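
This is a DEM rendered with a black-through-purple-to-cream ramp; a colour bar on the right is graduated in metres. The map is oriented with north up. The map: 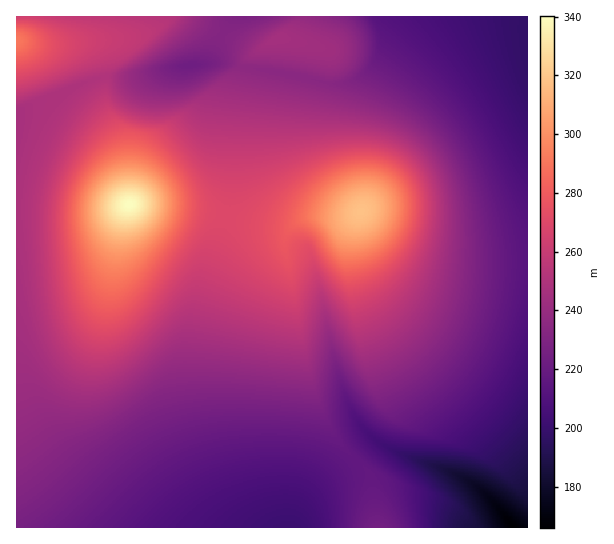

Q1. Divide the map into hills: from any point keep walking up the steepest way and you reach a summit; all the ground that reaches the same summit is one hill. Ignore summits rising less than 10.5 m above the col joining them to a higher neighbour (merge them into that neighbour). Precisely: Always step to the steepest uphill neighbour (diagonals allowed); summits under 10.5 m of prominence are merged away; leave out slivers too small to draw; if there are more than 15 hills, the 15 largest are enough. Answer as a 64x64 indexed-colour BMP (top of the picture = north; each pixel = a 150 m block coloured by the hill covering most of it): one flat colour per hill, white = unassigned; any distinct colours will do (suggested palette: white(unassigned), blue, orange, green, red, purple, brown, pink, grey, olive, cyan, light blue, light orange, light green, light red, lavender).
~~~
<image width="64" height="64" href="data:image/bmp;base64,Qk12CAAAAAAAAHYAAAAoAAAAQAAAAEAAAAABAAQAAAAAAAAIAAATCwAAEwsAABAAAAAAAAAA////ALR3HwAOf/8ALKAsACgn1gC9Z5QAS1aMAMJ34wB/f38AIr28AM++FwDox64AeLv/AIrfmACWmP8A1bDFACIiIiIiIiIiIiIiIiIiEREREiIiIiIiIiIiIiIiIiIRIiIiIiIiIiIiIiIiIiERERESIiIiIiIiIiIiIiIiIREiIiIiIiIiIiIiIiIiIREREREiIiIiIiIiIiIiIiIRESIiIiIiIiIiIiIiIiIRERERESIiIiIiIiIiIiIiIRERIiIiIiIiIiIiIiIiIREREREREiIiIiIiIiIiIiIREREiIiIiIiIiIiIiIiIhERERERERIiIiIiIiIiIiIRERESIiIiIiIiIiIiIiIiERERERERERIiIiIiIiIiERERERIiIiIiIiIiIiIiIiERERERERERESIiIiIiIhEREREREiIiIiIiIiIiIiIiIREREREREREREiIiIiERERERERESIiIiIiIiIiIiIiIRERERERERERERIiIhERERERERERIiIiIiIiIiIiIiIhERERERERERERESIREREREREREREiIiIiIiIiIiIiIiERERERERERERERERERERERERERESIiIiIiIiIiIiIiIRERERERERERERERERERERERERERIiIiIiIiIiIiIiIREREREREREREREREREREREREREREiIiIiIiIiIiIiIhERERERERERERERERERERERERERESIiIiIiIiIiIiIiERERERERERERERERERERERERERERIiIiIiIiIiIiIiIREREREREREREREREREREREREREREiIiIiIiIiIiIiIhERERERERERERERERERERERERERESIiIiIiIiIiIiIiERERERERERERERERERERERERERERIiIiIiIiIiIiIiIREREREREREREREREREREREREREREiIiIiIiIiIiIiIhERERERERERERERERERERERERERESIiIiIiIiIiIiIiERERERERERERERERERERERERERERIiIiIiIiIiIiIiIREREREREREREREREREREREREREREiIiIiIiIiIiIiIhERERERERERERERERERERERERERESIiIiIiIiIiIiIiERERERERERERERERERERERERERERIiIiIiIiIiIiIiIREREREREREREREREREREREREREREiIiIiIiIiIiIiIhERERERERERERERERERERERERERESIiIiIiIiIiIiIiERERERERERERERERERERERERERERIiIiIiIiIiIiIiIhEREREREREREREREREREREREREREiIiIiIiIiIiIiIiERERERERERERERERERERERERERESIiIiIiIiIiIiIiIRERERERERERERERERERERERERERIiIiIiIiIiIiIiIiEREREREREREREREREREREREREREiIiIiIiIiIiIiIiIRERERERERERERERERERERERERESIiIiIiIiIiIiIiIhERERERERERERERERERERERERERIiIiIiIiIiIiIiIiIREREREREREREREREREREREREREiIiIiIiIiIiIiIiIhERERERERERERERERERERERERESIiIiIiIiIiIiIiIiIRERERERERERERERERERERERERIiIiIiIiIiIiIiIiIhEREREREREREREREREREREREREiIiIiIiIiIiIiIiIiERERERERERERERERERERERERESIiIiIiIiIiIiIiIiIRERERERERERERERERERERERERIiIiIiIiIiIiIiIiIiEREREREREREREREREREREREREiIiIiIiIiIiIiIiIiIRERERERERERERERERERERERESIiIiIiIiIiIiIiIiIhERERERERERERERERERERERERIiIiIiIiIiIiIiIiIiEREREREREREREREREREREREREiIiIiIiIiIiIiIiIiIRERERERERERERERERERERERESIiIiIiIiIiIiIiIiIhERERERERERERERERERERERERIiIiIiIiIiIiIiIiIiEREREREREREREREREREREREREiIiIiIiIiIiIiIiIiIRERERERERERERERERERERERESIiIiIiIiIiIiIiIiIhERERERERERERERERERERERERIiIiIiIiIiIiIiIiIiEREREREREREREREREREREREREiIiIiIiIiIiIiIiIiIRERERERERERERERERERERERESIiIiIiIiIiIiIiIiIhERERERERERERERERERERERERMiIiIiIiIiIiIiIiIiEREREREREREREREREREREREREzMyIiIiIiIiIiIiIiIhERERERERERERERERERERERETMzMyIiIiIiIiIiIiIiERERERERERERERERERERERERMzMzMyIiIiIiIiIiIiIREREREREREREREREREREREREzMzMzMzMzMiIiIiIiIhERERIiIiIhERERERERERERETMzMzMzMzMzMzIiIiIiIiIiIiIiIiIRERERERERERERMzMzMzMzMzMzMzMzIiIiIiIiIiIiIiEREREREREREREzMzMzMzMzMzMzMzMyIiIiIiIiIiIiIhERERERERERETMzMzMzMzMzMzMzMzIiIiIiIiIiIiIiIRERERERERERMzMzMzMzMzMzMzMzMyIiIiIiIiIiIiIhEREREREREREzMzMzMzMzMzMzMzMzIiIiIiIiIiIiIiIRERERERERETMzMzMzMzMzMzMzMzMyIiIiIiIiIiIiIiERERERERER"/>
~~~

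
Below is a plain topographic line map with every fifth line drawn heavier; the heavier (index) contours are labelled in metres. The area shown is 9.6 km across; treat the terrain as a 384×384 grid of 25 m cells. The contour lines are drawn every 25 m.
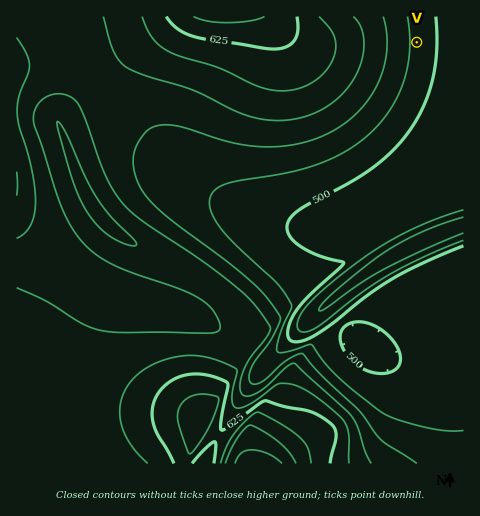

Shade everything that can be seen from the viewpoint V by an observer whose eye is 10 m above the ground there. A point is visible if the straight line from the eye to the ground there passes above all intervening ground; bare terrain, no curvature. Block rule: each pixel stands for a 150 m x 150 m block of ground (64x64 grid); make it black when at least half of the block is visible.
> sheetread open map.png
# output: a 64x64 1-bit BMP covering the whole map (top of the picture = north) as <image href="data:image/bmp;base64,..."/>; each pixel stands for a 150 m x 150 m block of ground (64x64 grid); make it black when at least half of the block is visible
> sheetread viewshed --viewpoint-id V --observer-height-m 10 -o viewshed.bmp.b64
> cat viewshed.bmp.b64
<image width="64" height="64" href="data:image/bmp;base64,Qk0+AgAAAAAAAD4AAAAoAAAAQAAAAEAAAAABAAEAAAAAAAACAAATCwAAEwsAAAIAAAAAAAAA////AAAAAAAAAAAA/8H//wAAAAD/4f//AAAAAf/h//8AAAAD/+P//wAAAAf/////AAAAD/////8AAAAf/////wAAAD//////AAAAf/////8AAAD//////wAAA/5/////AAAB/j///4MAAAD/D//4AAAAAH8P/+AAAAAAHwf/gAAAAAAAA/8AAAAAAAAA/gAAAAAAAAA+AAAAAAAAEBwAAAAAAAA4BAABAAAAAHwCAAcAAAAAcAEADwAAAAAAAIB/AAAAAAAAY/8AAAAAAAA//wAAAAAAAB//AAAAAAAAB/8AAAAAAAAD/wAAAAAAAAD/AAAAAAAAAD8AAAAAAAAABwAAAAAAAAABAAAAAAAACAAAAAAAAAAGAAAAAAAAAAeAAAAAAAAAA/AAAAAAAAAB/AAAAAAAAAH/AAAAAAAAAP8AAAAAAAAA/wAAAAAAAAD/AAAAAAAAAH8AAAAAAAAAfwAAAAAAAAB/AAAAAAAAAH8AAAAAAAAAfwAAAAAAAAB/AAAAAAAAAH8AAAAAAAAAfwAAAAAAAAB/AAAAAAAAAH8AAAAAAAAAfwAAAAAAAAD/AAAAAAAAAf8AAAAAAAAH/wAAAAAAAB//AAAAAAAAP/8AAAAAAAB//wAAAAAAAP//AAAAAAAA//8AAAAAAAD//wAAAAAAAH//AAAAAAAAP/8AAAAAAAAf/w=="/>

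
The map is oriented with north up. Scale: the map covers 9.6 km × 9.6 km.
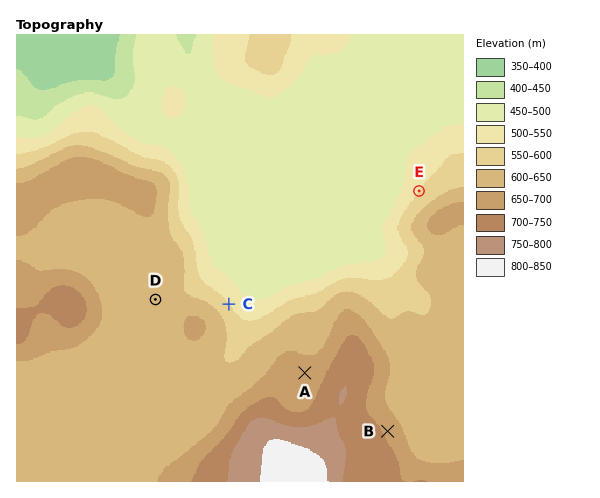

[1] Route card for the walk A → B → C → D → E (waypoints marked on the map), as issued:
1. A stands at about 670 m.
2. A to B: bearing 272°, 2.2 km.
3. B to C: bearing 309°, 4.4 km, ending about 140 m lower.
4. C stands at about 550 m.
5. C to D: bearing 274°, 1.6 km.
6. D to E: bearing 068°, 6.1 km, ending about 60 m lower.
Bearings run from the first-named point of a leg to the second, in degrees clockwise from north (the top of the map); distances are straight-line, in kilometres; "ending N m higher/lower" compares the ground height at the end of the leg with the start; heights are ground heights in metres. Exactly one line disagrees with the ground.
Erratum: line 2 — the bearing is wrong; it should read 125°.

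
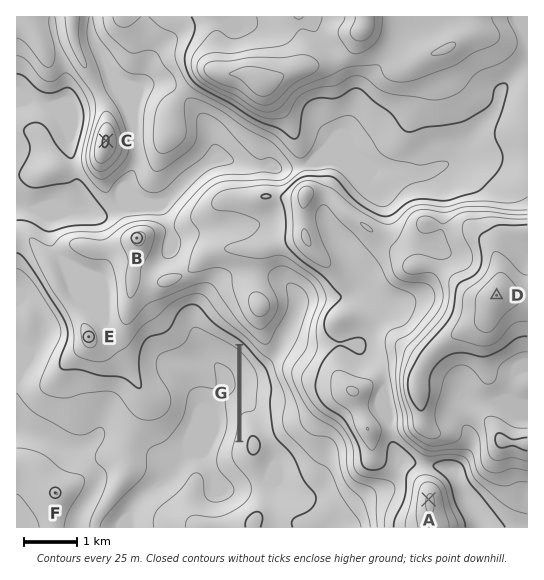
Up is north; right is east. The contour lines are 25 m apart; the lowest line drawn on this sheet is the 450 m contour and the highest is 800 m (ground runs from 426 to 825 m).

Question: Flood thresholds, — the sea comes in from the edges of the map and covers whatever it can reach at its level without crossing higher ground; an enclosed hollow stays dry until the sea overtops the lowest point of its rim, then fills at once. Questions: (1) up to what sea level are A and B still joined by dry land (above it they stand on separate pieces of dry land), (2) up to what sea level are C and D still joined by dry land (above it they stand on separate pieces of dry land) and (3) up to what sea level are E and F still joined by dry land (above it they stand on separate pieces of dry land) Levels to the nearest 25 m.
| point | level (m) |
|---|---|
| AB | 575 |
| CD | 550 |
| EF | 450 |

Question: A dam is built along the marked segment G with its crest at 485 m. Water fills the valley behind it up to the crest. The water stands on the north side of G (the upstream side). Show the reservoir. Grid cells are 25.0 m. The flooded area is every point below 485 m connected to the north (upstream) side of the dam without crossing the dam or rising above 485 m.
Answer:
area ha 46.8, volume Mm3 6.01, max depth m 30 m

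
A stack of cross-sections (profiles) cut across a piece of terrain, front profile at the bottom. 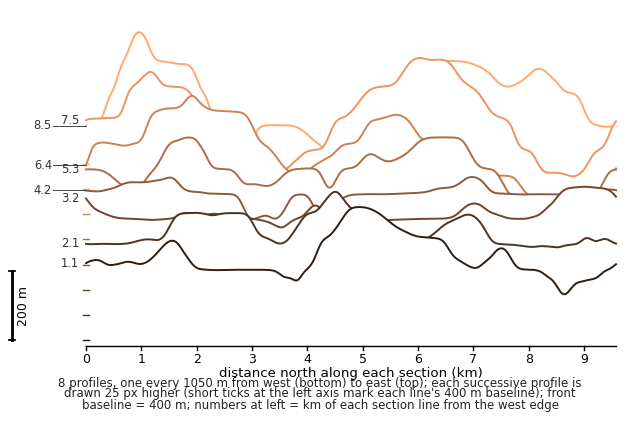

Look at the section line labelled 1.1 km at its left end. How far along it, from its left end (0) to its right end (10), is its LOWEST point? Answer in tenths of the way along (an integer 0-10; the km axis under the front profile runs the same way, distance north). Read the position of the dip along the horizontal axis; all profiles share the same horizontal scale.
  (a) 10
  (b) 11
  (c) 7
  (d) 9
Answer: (d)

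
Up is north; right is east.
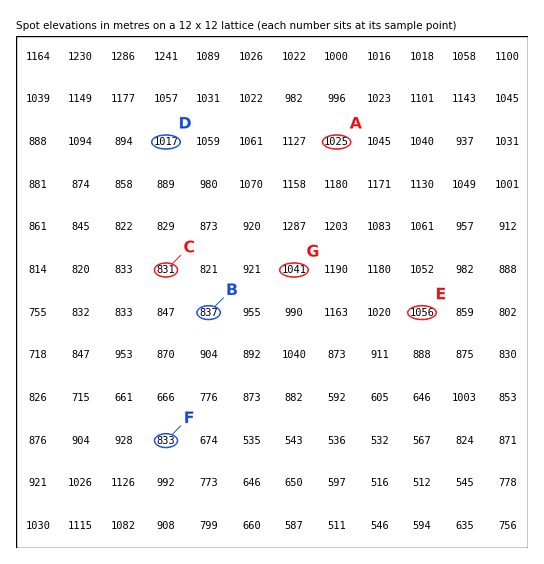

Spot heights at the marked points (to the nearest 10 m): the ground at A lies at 1020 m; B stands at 840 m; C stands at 830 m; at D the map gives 1020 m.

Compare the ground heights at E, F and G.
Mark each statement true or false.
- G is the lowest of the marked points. false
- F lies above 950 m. false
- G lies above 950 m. true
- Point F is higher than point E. false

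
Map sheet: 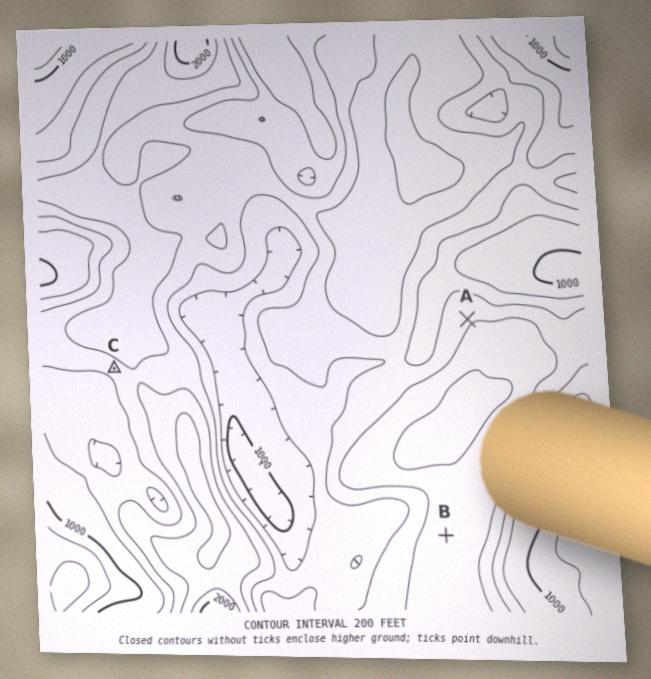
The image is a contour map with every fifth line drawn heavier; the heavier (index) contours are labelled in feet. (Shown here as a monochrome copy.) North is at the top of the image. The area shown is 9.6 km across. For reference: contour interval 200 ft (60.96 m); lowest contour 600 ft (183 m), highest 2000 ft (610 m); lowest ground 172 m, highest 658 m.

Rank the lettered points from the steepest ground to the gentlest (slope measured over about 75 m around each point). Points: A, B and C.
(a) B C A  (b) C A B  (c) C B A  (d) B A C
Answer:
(b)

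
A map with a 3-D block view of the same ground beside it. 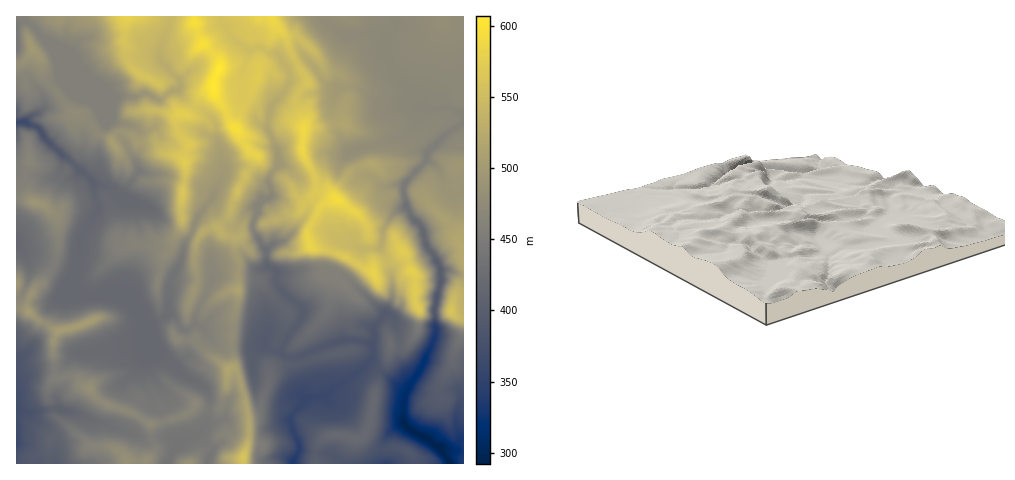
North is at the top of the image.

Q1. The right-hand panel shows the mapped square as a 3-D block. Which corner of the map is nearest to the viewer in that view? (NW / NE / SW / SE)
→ NW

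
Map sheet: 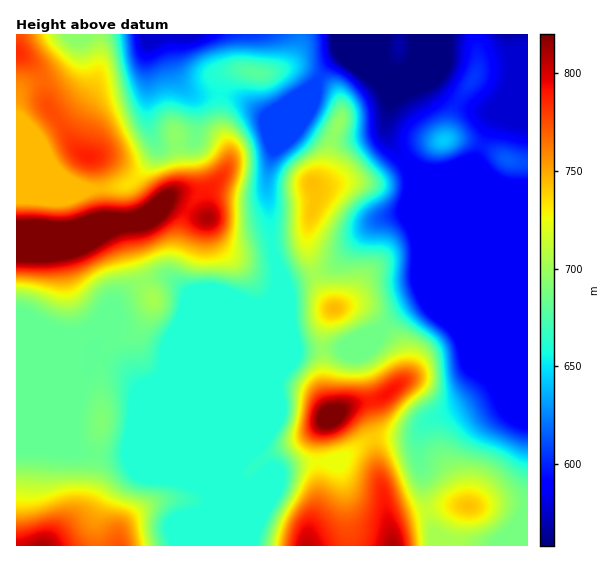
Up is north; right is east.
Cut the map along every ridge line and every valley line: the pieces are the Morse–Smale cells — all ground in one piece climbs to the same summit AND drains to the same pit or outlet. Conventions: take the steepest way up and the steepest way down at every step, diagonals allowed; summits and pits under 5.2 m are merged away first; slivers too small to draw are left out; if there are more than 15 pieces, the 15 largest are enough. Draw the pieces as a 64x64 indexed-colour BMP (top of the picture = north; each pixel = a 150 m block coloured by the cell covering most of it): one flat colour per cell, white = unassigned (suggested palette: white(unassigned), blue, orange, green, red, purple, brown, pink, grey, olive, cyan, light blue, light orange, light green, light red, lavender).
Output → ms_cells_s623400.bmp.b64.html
<image width="64" height="64" href="data:image/bmp;base64,Qk12CAAAAAAAAHYAAAAoAAAAQAAAAEAAAAABAAQAAAAAAAAIAAATCwAAEwsAABAAAAAAAAAA////ALR3HwAOf/8ALKAsACgn1gC9Z5QAS1aMAMJ34wB/f38AIr28AM++FwDox64AeLv/AIrfmACWmP8A1bDFAFVVVVVVMzMzMzMzMzMz3d3d3d3d3bu7u7u7uwABEQAAVVVVVVUzMzMzMzMzMzPd3d3d3d3du7u7u7uxEREREQBVVVVVVTMzMzMzMzMzM93d3d3d3du7u7u7uxEREREREFVVVVVVMzMzMzMzMzMz3d3d3d3d27u7u7u7EREREREQVVVVVVUzMzMzMzMzMzPd3d3d3d3bu7u7u7ERERERERFVVVVVVVMzMzMzMzMzM93d3d3d3du7u7u7sREREREREVVVVVVVUzMzMzMzMzMz3d3d3d3d27u7u7uxERERERERVVVVVVVVMzMzMzMzMzPd3d3d3d3bu7u7u7ERERERERFVVVVVVVVTMzMzMzMzMyIt3d3d3du7u7u7sREREREREVVVVVVVVVUzMzMzMzMzIiIt3d3d27u7u7uxERERERERVVVVVVVVVVMzMzMzMzMiIiIiIiK7u7u7uxERERERERFVVVVVVe7uUzMzMzMzMyIiIiIiIiK7u7u7EREREREREVVVVV7u7u5VMzMzMzMzMiIiIiIiIiu7u7sRERERERERVVVVXu7u7uUzMzMzMzMyIiIiIiIiIiu7uxERERERERFVVVVe7u7u5VMzMzMzMzMiIiIiIiIiIiIiIREREREREVVVVV7u7u7uUzMzMzMzMyIiIiIiIiIiIiIhERERERERVVVVXu7u7u7jMzMzMzMzIiIiIiIiIiIiIiIhERERERFVVVVe7u7u7u4zMzMzMzMyIiIiIiIiIiIiIiIiEREREVVVVVXu7u7u7uMzMzMzMzIiIiIiIiIiIiIiIiIhERERVVVVVe7u7u7u7jMzMzMzMyIiIiIiIiIiIiIiIiIhERFVVVVV7u7u6Znu4zMzMzMzIiIiIiIiIiIiIiIiIiIREVVVVVVe7u6ZmZnuMzMzMzMiIiIiIiIiIiIiIiIiIRERVVVVVV7u6ZmZmZmTMzMzMyIiIiIiIiIiIiIiIiIhERFERERERJmZmZmZmZkzMzMzIiIiIiIiIiIiIiIiIiEREUREREREmZmZmZmZmZMzMzMiIiIiIiIiIiIiIiIiERERRERERESZmZmZmZmZmTMzMyIoiIiIgiIiIiIiIiIRERFEREREREmZmZmZmZmZkzMzIoiIiIiIgiIiIiIiIREREURERERESZmZmZmZmZmZMzMiiIiIiIiIIiIiIiIhERERRERERERJmZmZmZmZmZmTMyiIiIiIiIiCIiIiIiERERFERERERESZmZmZmZmZmZkzKIiIiIiIiIiCIiIiEREREURERERERJmZmZmZmZmZZmOIiIiIiIiIiIgiIiIRERERRERERERESZmZmZlmZmZmZoiIiIiIiIiIiIIiIRERERFERERERERESZmZlmZmZmZmaIiIiIiIiIiIgiIhEREREURERERERERACZBmZmZmZmZnd4iIiIiIiIgiIhERERERREREREREREAAAGZmZmZmZmd3d3iIiIiIiCIiERERERFEREREREREQAAAZmZmZmZmd3d3d4iIiIiIIiIREREREURERERERERAAABmZmZmZmZ3d3d3eIiIiIgiIRERERERRERERERERAAAAGZmZmZmZnd3d3d3iIiIiCIhERERERFEREREREREAAAAZmZmZmZmd3d3d3d4iIiIIhEREREREUREREREREQAAAAGZmZmZmZ3d3d3d3eIiIgiERERERERRERERERAAAAAAAZmZmZmZnd3d3d3d3iIiCIRERERERFEREREREAAAAAABgBmZmZmd3d3d3d3d3eCIREREREREUREREREQAAAAAAAAGZmZmZ3d3d3d3d3d3IhERERERERRERERERAAAAAAAAAZmZmZnd3d3d3d3d3chERERERERFERERERAAAAAAAAABmZmZnd3d3d3d3d3dyEREREREREczMzMzMqqoAAAAAAAZmZmd3d3AAAAB3d3cREREREAAAzMzMzMyqqqAAAAAAAGZmZnd3dwAAAAB3cRERERAAAADMzMzMzKqqqgAAAAAAZmZmd3d3cAAAAAdwAAAAAAAAAMzMzMzKqqqqoAAAAAAGZmZ3d3dwAAAAAAAAAAAAAAAAzMzMzKqqqqqgAAAAAAZmZnd3d3AAAAAAAAAAAAAAAADMzMzKqqqqqqAAAAAAZmZmZ3d3cAAAAAAAAAAAAAAAAMzMzKqqqqqqoAAAAABmZmZnd3dwAAAAAAAAAAAAAAAAzMzMqqqqqqqgAAAAAGZmZmd3cAAAAAAAAAAAAAAAAADMzMyqqqqqqgAAAAAAZmZmZncAAAAAAAAAAAAAAAAAAMzMzMqqqqqqAAAAAABmZgAGdwAAAAAAAAAAAAAAAAAAzMzMzKqqqqoAAAAAAGZgAAAHcAAAAAAAAAAAAAAAAADMzMzMyqqqqgAAAA8AAAAAAABwAAAAAAAAAAAAAAAAAAzMzMzMqqqqAAAP//8AAAAAAAAAAAAAAAAAAAAAAAAAAADMzMyqqqoAAP///wAAAAAAAAAAAAAAAAAAAAAAAAAAAADMzKqqqgAA////////8AAAAAAAAAAAAAAAAAAAAAAAAAzMqqqqAAD/////////AAAAAAAAAAAAAAAAAAAAAAAADMyqqqoAD//////////wAAAAAAAAAAAAAAAAAAAAAAAAzKqqqgAP//////////AAAAAAAAAAAAAAAAAAAAAAAADMqqqqAA//////////8AAAAAAAAAAAAAAAAAAA"/>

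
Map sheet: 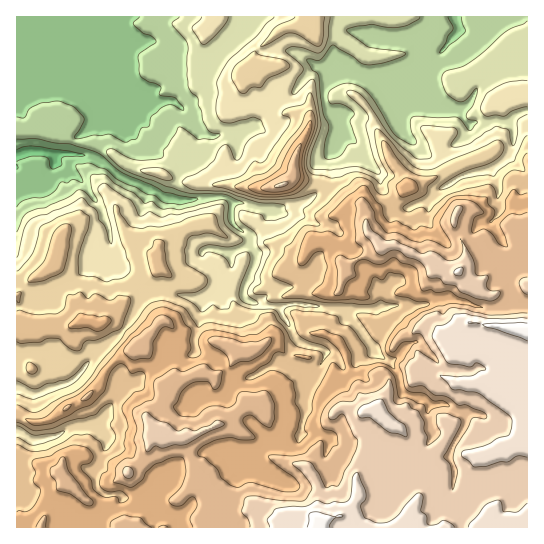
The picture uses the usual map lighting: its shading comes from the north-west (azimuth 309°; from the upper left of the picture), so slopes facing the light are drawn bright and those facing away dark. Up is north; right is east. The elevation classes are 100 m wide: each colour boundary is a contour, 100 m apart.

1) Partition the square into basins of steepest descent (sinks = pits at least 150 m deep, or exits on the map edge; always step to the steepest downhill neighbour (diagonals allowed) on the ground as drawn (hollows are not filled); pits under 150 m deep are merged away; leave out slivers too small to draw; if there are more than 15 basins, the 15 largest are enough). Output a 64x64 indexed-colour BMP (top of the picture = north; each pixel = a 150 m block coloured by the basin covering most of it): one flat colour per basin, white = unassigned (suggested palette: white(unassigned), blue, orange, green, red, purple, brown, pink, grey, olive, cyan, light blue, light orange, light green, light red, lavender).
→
<image width="64" height="64" href="data:image/bmp;base64,Qk12CAAAAAAAAHYAAAAoAAAAQAAAAEAAAAABAAQAAAAAAAAIAAATCwAAEwsAABAAAAAAAAAA////ALR3HwAOf/8ALKAsACgn1gC9Z5QAS1aMAMJ34wB/f38AIr28AM++FwDox64AeLv/AIrfmACWmP8A1bDFADMxERERERERERERERERERERERERERERERERERERERERMzMREREREREREREREREREREREREREREREREREREREREzMxERERERERERERERERERERERERERERERERERERERETMzMRETMxERERERERERERERERERERERERERERERERERMzMxETMzEREREREREREREREREREREREREREREREREREzMzMzMzMRERERERERERERERERERERERERERERERERETMzMzMzMzERERERERERERERERERERERERERERERERERMzMzMzMzMzEREREREREREREREREREREREREREREREREzMzMzMzMzMxERERERERERERERERERERERERERERERETMzMzMzMzMzERERERERERERERERERERERERERERERERMzMzMzMzMzMxEREREREREREREREREREREREREREREREzMzMzMzMzMzERERERERERERERERERERERERERERERETMzMzMzMzMzMRERERERERERERERERERERERERERERERMREzMzMzMzMxEREREREREREREREREREREREREREREREREREzMzMzMzERERERERERERERERERERERERERERERERERERMzMzMzMxERERERERERERERERERERERERERERERERERERMzMzMzERERERERERERERERERERERERERERERERERERETMzMzMREREREREREREREREREREREREREREREREREREREzMzMxERERERERERERERERERERERERERERERERERERETMzMxEREREREREREREREREREREREREREREREREREREREzMzERERERERERERERERERERERERERERERERERERERERMzMREREREREREREREREREREREREREREREREREREREREREREREREREREREREREREREREREREREREREREREREREREREREREREREREREREREREREREREREREREREREREREREREREREREREREREREREREREREREREREREREREREREREREREREREREREREREREREREREREREREREREREREREREREREREREREREREREREREREREREREREREREREREREREREREREREREREREREREREREREREREREREREREREREREREREREREREREREREREREREREREREREREREREREREREREREREREREREREREREREREREREREREREREREREREREREREREREREREREREREREREREREREREREREREREREREREREREREREREREREREREREREREREREREREREREREREREREREREREREREREREREREREREREREREREREREREREREREREREREREREREREREREREREREREREREREREREREREREREREREREREREREREREREREREREREREREREREREREREREREREREREREREREREREREREREREREREREREREREREREREREREREREREREREREREREREREREREREREREREREREREREREREREREREREREREREREREREREREREREREREREREREREREREREREREREREREREREREREREREiIhERERERERERERERERERERERERERERERERERERERIiIiEREREREREREREREREREREREREREREiIRERERESIiIiIRERERERERERERERERERERERERERIiIiIRERERIiIiIhERERERERERERERERERERERERESIiIiIiEREREiIiIiERERERERERERERERERERERERIiIiIiIiIiIREiIiIiIRERERERERERERERERERERERIiIiIiIiIiIiISIiIiIhEREREREREREREREREREREREiIiIiIiIiIiIiIiIiIiERERERERERERERERERERERESIiIiIiIiIiIiIiIiIiIRERERERERERERERERERERERIiIiIiIiIiIiIiIiIiIhERERERERERERERERERERERESIiIiIiIiIiIiIiIiIiERERERERERERERERERERERERIiIiIiIiIiIiIiIiIiIRERERERERERERERERERERERESIiIiIiIiIiIiIiIiIhERERERERERERERERERERERESIiIiIiIiIiIiIiIiIiERERERERERERERERERERERIiIiIiIiIiIiIiIiIiIiIRERERERERERERERERERERIiIiIiIiIiIiIiIiIiIiIhERERERERERERERERERERIiIiIiIiIiIiIiIiIiIiIiERERERERERERERERERERIiIiIiIiIiIiIiIiIiIiIiIREREREREREREREREREREiIiIiIiIiIiIiIiIiIiIiIhERERERERERERERERERESIiIiIiIiIiIiIiIiIiIiIiERERERERERERERERERERIiIiIiIiIiIiIiIiIiIiIiIREREREREREREREREREREiIiIiIiIiIiIiIiIiIiIiIhERERERERERERERERERERIiIiIiIiIiIiIiIiIiIiIiERERERERERERERERERERESIiIiIiIiIiIiIiIiIiIiIREREREREREREREREREREREiIiIiIiIiIiIiIiIiIiIhERERERERERERERERERERERERIiIiIiIiIiIiIiIiIi"/>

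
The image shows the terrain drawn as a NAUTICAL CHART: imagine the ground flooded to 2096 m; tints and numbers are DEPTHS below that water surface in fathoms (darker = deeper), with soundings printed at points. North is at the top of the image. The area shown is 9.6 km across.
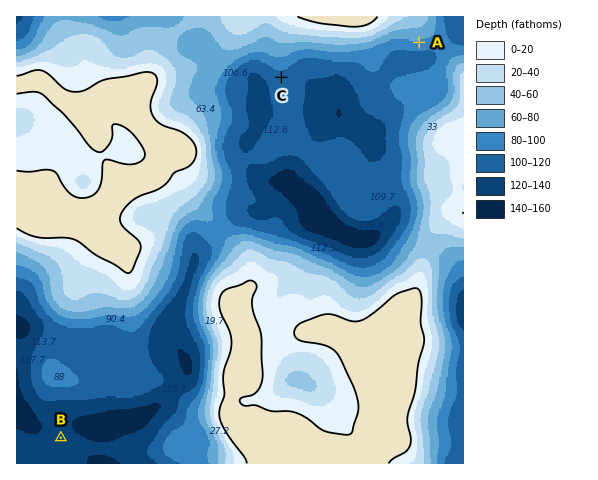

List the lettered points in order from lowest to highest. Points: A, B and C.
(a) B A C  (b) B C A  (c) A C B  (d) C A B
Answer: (b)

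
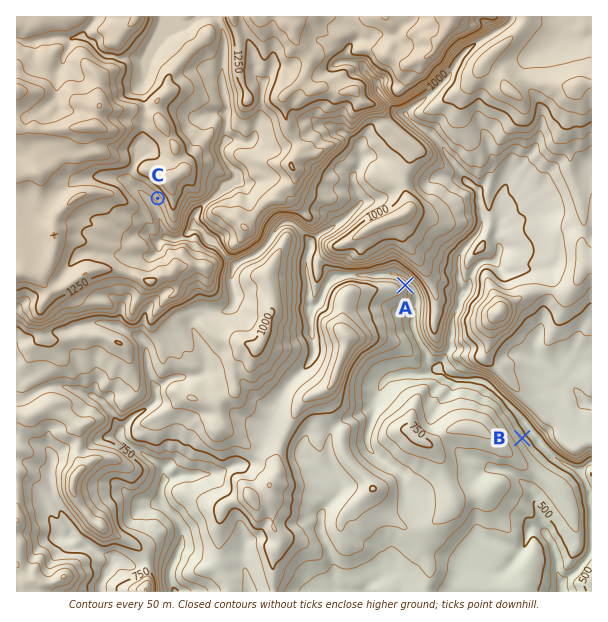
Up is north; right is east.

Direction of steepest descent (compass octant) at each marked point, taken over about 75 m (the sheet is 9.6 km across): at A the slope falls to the NE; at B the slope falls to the NE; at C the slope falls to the SW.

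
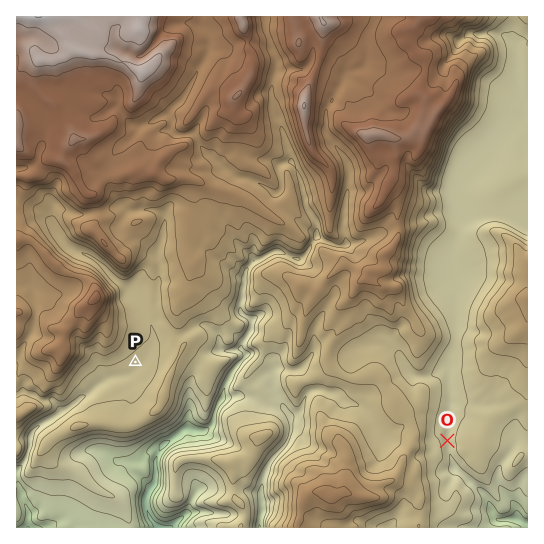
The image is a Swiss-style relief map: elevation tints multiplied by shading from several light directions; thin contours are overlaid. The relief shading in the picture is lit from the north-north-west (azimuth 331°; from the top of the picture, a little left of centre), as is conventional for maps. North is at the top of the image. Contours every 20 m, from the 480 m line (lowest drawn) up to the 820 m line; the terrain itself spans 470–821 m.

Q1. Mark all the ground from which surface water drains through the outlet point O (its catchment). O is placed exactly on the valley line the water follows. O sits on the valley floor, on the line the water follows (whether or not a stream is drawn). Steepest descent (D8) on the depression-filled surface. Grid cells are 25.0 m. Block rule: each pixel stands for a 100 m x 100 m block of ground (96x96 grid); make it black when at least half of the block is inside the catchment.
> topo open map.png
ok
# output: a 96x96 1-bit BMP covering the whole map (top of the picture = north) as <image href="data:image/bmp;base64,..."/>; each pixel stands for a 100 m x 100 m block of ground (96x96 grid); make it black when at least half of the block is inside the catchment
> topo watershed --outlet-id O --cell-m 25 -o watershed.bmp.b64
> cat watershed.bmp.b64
<image width="96" height="96" href="data:image/bmp;base64,Qk2+BAAAAAAAAD4AAAAoAAAAYAAAAGAAAAABAAEAAAAAAIAEAAATCwAAEwsAAAIAAAAAAAAA////AAAAAAAAAAAAAAAAAAAAAAAAAAAAAAAAAAAAAAAAAAAAAAAAAAAAAAAAAAAAAAAAAAAAAAAAAAAAAAAAAAAAAAAAAAAAAAAAAAAAAAAAAAAAAAAAAAAAAAAAAAAAAAAAAAAAAAAAAAAAAAAAAAAAAAAAAAAAAAAAAAAAAAAAAAAAAAAAAAAAAAAAAAAAAAAAAAAAAAAAAAAAAAAAAAAAAAAAAAAAAAAAAAA8AAAAAAAAAAAAAAA+AAAAAAAAAAAAAAA+AAAAAAAAAAAAAAA//gAAAAAAAAAAAAA//gAAAAAAAAAAAAA//wAAAAAAAAAAAAA//wAAAAAAAAAAAAA//4AAAAAAAAAAAAB//8AAAAAAAAAAAAD///AAAAAAAAAAAAH///wAAAAAAAAAAAH///4AAAAAAAAAAAP///8AAAAAAAAAAAf///8AAAAAAAAAAAf///8AAAAAAAAAB8////8AAAAAAAAAD/////8AAAAAAAAAH/////8AAAAAAAAAH/////8AAAAAAAAAP/////8AAAAAAAAAH/////8AAAAAAAAAH/////8AAAAAAAAAH//+AA8AAAAAAAAAD//wAAMAAAAAAAAAB//wAAAAAAAAAAAAA//gAAAAAAAAAAAAA//AAAAAAAAAAAAAA//AAAAAAAAAAAAAA/+AAAAAAAAAAAAAA/8AAAAAAAAAAAAAAf8AAAAAAAAAAAAAAf8AAAAAAAAAAAAAAPAAAAAAAAAAAAAAAEAAAAAAAAAAAAAAAAAAAAAAAAAAAAAAAAAAAAAAAAAAAAAAAAAAAAAAAAAAAAAAAAAAAAAAAAAAAAAAAAAAAAAAAAAAAAAAAAAAAAAAAAAAAAAAAAAAAAAAAAAAAAAAAAAAAAAAAAAAAAAAAAAAAAAAAAAAAAAAAAAAAAAAAAAAAAAAAAAAAAAAAAAAAAAAAAAAAAAAAAAAAAAAAAAAAAAAAAAAAAAAAAAAAAAAAAAAAAAAAAAAAAAAAAAAAAAAAAAAAAAAAAAAAAAAAAAAAAAAAAAAAAAAAAAAAAAAAAAAAAAAAAAAAAAAAAAAAAAAAAAAAAAAAAAAAAAAAAAAAAAAAAAAAAAAAAAAAAAAAAAAAAAAAAAAAAAAAAAAAAAAAAAAAAAAAAAAAAAAAAAAAAAAAAAAAAAAAAAAAAAAAAAAAAAAAAAAAAAAAAAAAAAAAAAAAAAAAAAAAAAAAAAAAAAAAAAAAAAAAAAAAAAAAAAAAAAAAAAAAAAAAAAAAAAAAAAAAAAAAAAAAAAAAAAAAAAAAAAAAAAAAAAAAAAAAAAAAAAAAAAAAAAAAAAAAAAAAAAAAAAAAAAAAAAAAAAAAAAAAAAAAAAAAAAAAAAAAAAAAAAAAAAAAAAAAAAAAAAAAAAAAAAAAAAAAAAAAAAAAAAAAAAAAAAAAAAAAAAAAAAAAAAAAAAAAAAAAAAAAAAAAAAAAAAAAAAAAAAAAAAAAAAAAAAAAAAAAAAAAAAAAAAAAAAAAAAAAAAAAAAAAAAAAAAAAAAAAAAAAAAAAAAAAAA="/>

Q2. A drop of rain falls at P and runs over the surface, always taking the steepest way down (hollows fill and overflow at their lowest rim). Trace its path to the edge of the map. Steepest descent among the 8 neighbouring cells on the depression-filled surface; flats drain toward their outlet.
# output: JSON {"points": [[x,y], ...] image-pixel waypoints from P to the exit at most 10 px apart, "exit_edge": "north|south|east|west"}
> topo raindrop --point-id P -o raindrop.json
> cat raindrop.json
{"points": [[135, 362], [133, 373], [122, 375], [111, 378], [101, 383], [90, 393], [79, 399], [69, 407], [58, 414], [47, 421], [37, 427], [31, 438], [30, 449], [25, 459], [17, 470]], "exit_edge": "west"}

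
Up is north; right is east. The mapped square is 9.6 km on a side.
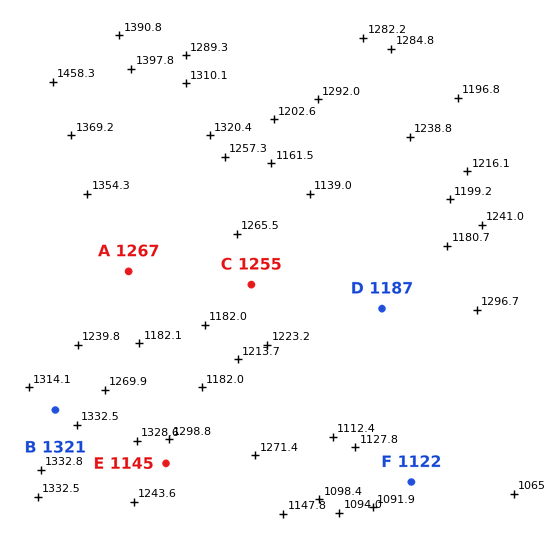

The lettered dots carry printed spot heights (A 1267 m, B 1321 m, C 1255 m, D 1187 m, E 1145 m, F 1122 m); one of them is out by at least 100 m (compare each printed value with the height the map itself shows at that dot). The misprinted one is E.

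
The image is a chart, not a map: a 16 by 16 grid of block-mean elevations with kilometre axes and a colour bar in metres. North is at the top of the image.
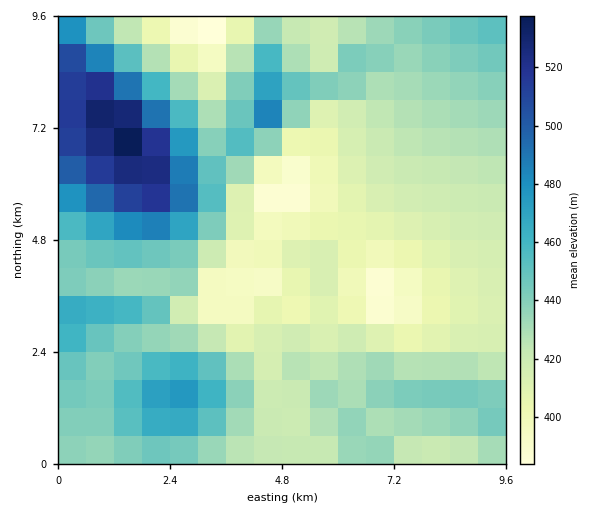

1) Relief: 380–540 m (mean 435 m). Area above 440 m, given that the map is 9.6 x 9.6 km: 32.6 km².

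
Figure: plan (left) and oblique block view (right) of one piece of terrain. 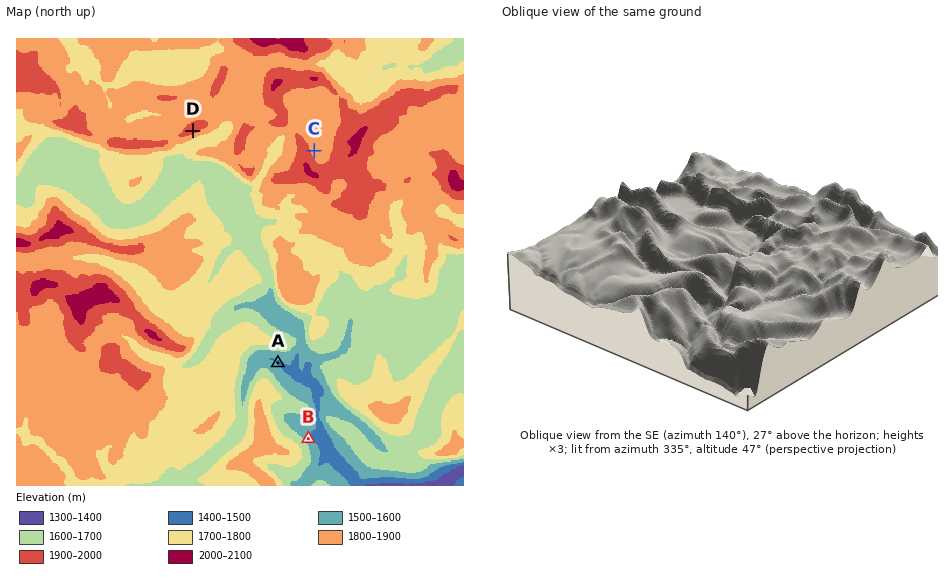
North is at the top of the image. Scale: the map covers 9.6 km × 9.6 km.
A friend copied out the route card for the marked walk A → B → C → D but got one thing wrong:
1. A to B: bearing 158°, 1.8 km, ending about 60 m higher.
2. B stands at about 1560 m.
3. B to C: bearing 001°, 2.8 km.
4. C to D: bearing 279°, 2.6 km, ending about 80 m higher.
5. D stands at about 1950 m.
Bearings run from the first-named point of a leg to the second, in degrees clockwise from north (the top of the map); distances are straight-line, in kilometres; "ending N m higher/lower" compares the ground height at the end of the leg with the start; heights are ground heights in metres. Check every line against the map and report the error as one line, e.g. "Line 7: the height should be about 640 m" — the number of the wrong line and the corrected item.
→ Line 3: the distance should be 6.2 km.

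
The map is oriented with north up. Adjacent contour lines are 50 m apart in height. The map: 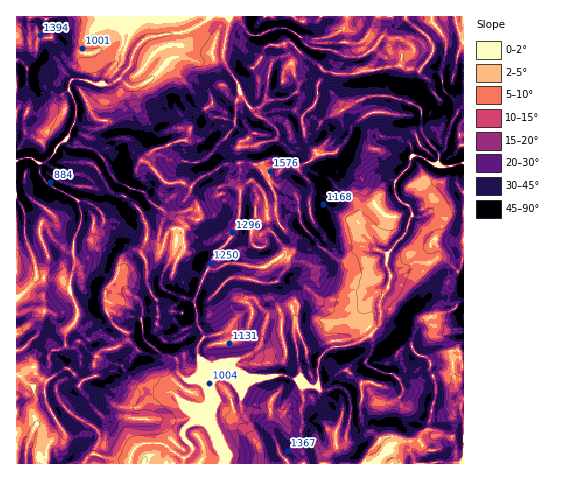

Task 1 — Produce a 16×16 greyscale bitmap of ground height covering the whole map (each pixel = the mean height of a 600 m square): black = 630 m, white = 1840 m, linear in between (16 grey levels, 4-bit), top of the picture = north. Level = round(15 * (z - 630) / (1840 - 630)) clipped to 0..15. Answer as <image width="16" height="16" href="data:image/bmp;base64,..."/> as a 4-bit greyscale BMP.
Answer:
<image width="16" height="16" href="data:image/bmp;base64,Qk32AAAAAAAAAHYAAAAoAAAAEAAAABAAAAABAAQAAAAAAIAAAAATCwAAEwsAABAAAAAAAAAAAAAAABEREQAiIiIAMzMzAERERABVVVUAZmZmAHd3dwCIiIgAmZmZAKqqqgC7u7sAzMzMAN3d3QDu7u4A////AKl2VVV5m+7tqodlVWd6vNyquGVVVlepu6q6hlVWV3nLuJy5ZmdTN7qYjLuId1M0iYeM3JmZZDJGh3vtual0IjSIeN3au4QzNHZqzdqrpTI0NHnty7zJUyJDWM3Jmcx0JHRFaqh4uYdWlURFd3mqmaq2VERVmrvM3JdEREV5q8zd"/>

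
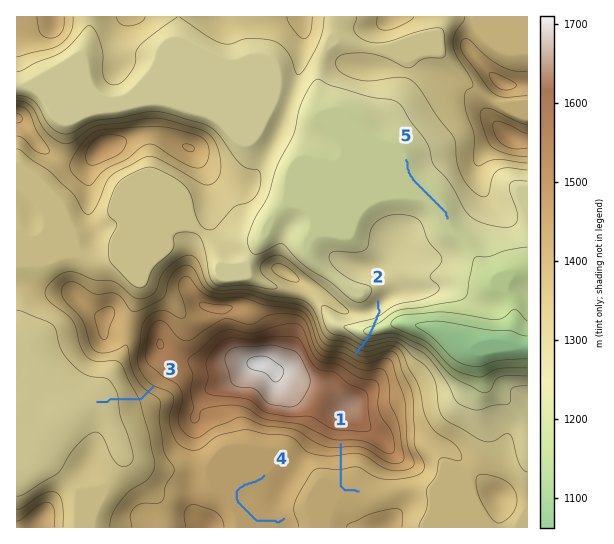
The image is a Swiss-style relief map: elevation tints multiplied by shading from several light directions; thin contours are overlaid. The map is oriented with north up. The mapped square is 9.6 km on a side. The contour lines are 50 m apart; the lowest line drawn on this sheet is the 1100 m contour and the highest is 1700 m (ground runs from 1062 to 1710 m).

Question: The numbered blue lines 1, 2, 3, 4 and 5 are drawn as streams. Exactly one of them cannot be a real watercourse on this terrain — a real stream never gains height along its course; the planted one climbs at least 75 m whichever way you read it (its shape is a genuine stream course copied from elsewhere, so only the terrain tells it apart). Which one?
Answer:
2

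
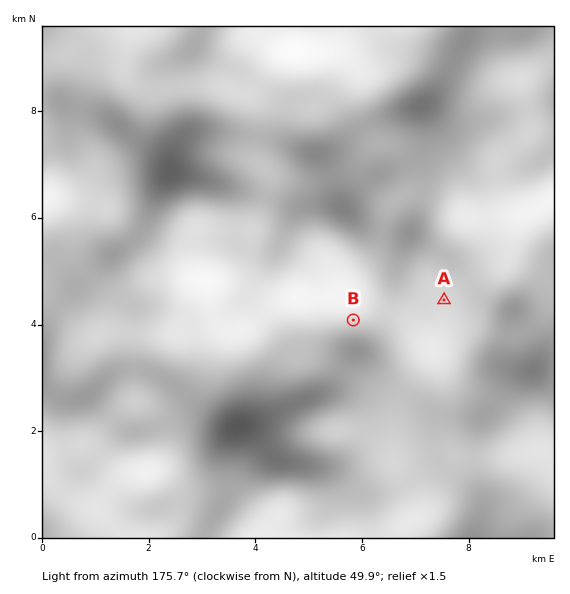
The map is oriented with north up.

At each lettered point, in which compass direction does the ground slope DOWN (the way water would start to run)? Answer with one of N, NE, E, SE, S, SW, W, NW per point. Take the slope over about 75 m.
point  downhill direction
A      SE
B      SW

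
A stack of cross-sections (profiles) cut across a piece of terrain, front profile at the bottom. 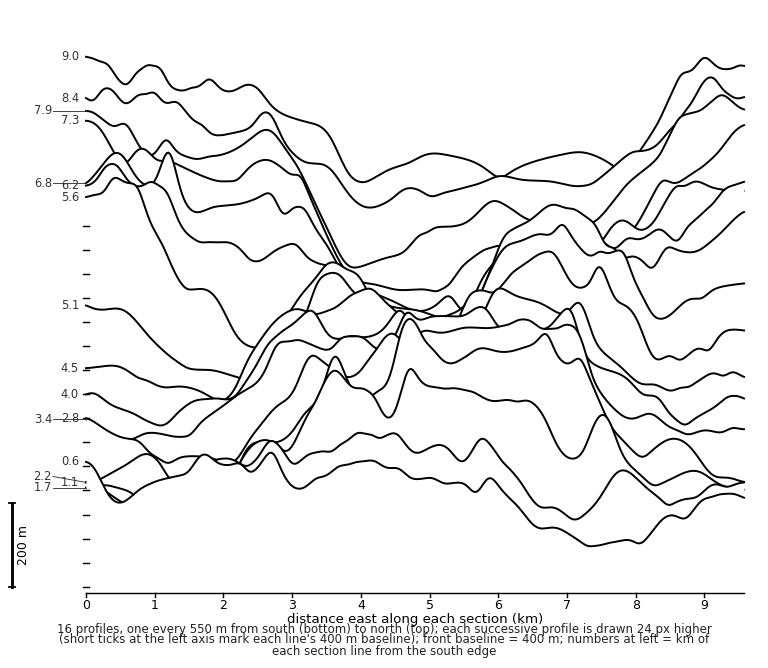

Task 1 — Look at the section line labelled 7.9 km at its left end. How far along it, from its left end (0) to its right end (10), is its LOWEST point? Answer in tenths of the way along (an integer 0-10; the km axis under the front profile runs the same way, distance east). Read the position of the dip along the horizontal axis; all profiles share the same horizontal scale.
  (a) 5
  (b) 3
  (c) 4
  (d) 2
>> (c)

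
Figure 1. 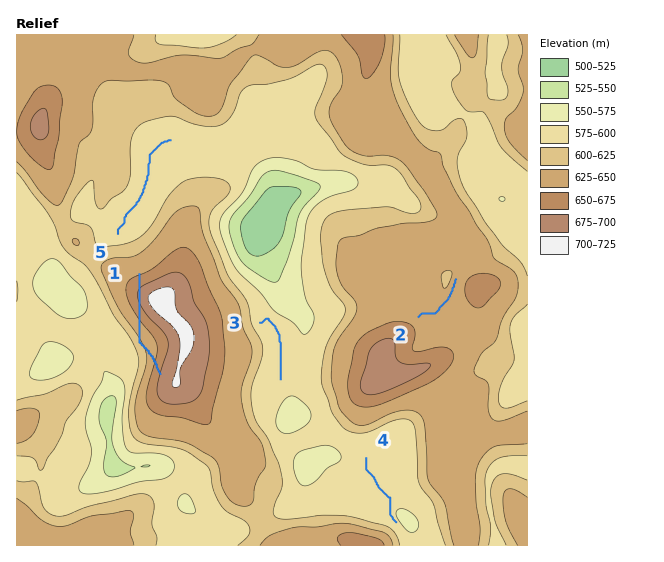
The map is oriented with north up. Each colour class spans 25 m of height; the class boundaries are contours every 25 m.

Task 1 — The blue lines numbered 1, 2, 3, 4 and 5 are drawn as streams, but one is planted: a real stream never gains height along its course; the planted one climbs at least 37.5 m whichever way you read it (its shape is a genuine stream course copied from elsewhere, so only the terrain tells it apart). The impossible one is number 1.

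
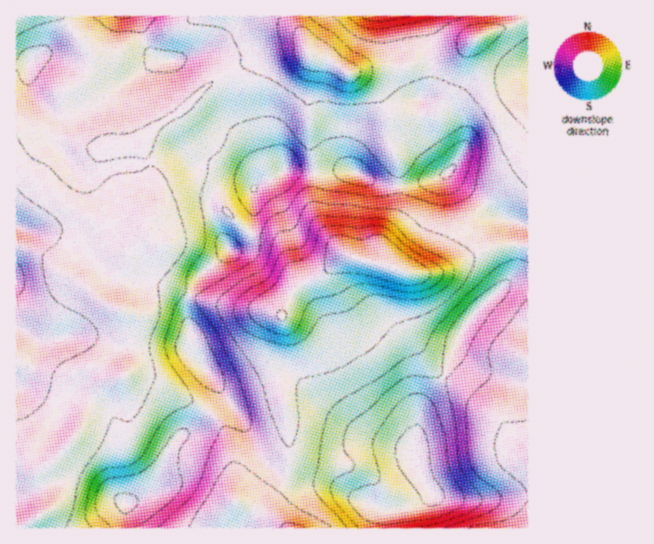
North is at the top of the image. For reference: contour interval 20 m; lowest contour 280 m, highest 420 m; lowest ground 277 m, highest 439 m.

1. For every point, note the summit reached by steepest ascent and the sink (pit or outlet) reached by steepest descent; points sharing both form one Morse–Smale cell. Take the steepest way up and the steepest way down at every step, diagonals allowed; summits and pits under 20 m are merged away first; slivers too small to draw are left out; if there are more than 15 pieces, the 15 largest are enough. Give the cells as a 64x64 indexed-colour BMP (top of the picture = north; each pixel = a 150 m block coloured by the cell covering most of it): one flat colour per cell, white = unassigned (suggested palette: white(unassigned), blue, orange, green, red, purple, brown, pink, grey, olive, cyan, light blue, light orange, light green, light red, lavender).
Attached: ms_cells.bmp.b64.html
<image width="64" height="64" href="data:image/bmp;base64,Qk12CAAAAAAAAHYAAAAoAAAAQAAAAEAAAAABAAQAAAAAAAAIAAATCwAAEwsAABAAAAAAAAAA////ALR3HwAOf/8ALKAsACgn1gC9Z5QAS1aMAMJ34wB/f38AIr28AM++FwDox64AeLv/AIrfmACWmP8A1bDFAAZmZmZmZmu7u7u7u7sAAAAAAAAAAAAAREREREREREREAAZmZmZmZru7u7u7uwAAAAAAAAAAAABEREREREREREQAAGZmZmZmu7u7u7u7AAAAAAAAAAAAARFERERERERERAAAZmZmZmZru7u7u7uwAAAAAAAAAAEREREUREREREREAABmZmZmZmZru7u7u7AAAAAAAAABERERERFEREREREQABmZmZmZmZma7u7u7sAAAAAAAARERERERFERERERERAAGZmZmZmZmZru7u7uwAAAAEREREREREREUREREREREAAZmZmZmZmZmu7u7u7AAAIgREREREREREUREREREREQiIiZmZmZmZmZru7u7sAAIiBERERERERERRERERERERCIiImZmZmZmZmu7u7uwAIiIERERERERERFEREREREREIiIiJmZmZmZmZru7u7AAiIgREREREREREUREREREREQiIiImZmZmZmZma7u7AAiIiBERERERERERRERERERERCIiIiJmZmZmZmZma7sACIiIERERERERERFEREREREREIiIiImZmZmZmZmZmsACIiIgREREREREREUREREREREQiIiIiJmZmZmZmZmYAAIiIiBERERERERERRERERERERCIiIiImZmZmZmZmmZAIiIiIEREREREREREUREREREREIiIiIiJmZmZmZpmZmYiIiIERERERERERERFEREREREQiIiIiImZmZmZpmZmYiIiIgREREREREREREURERERERCIiIiIiImZmmZmZmZiIiIiBERERERERERERFEREREREIiIiIiIiIpmZmZmZiIiIiBERERERERERERERREREREQiIiIiIiIimZmZmZiIiIiIERERERERERERERFERERERCIiIiIiIiKZmZmZiIiIiIgRERERERERERERERREREREIiIiIiIiIpmZmZmIiIiIiBERERERERERERERFEREREQiIiIiIiIimZmZmYiIiIiIEREREREREREREREURERERCIiIiIiIiKZmZmZiIiIiIgRERERERERERERERFEREREIiIiIiIiIpmZmZmIiIiIiIEREREREREREREREUREREQiIiIiIiIimZmZmIiIiIiIgRERERERERERERERFERERCIiIiIiIimZmZmYiIiIju7uERERERERERERERERREREIiIiIiIimZmZmZmI7u7u7u4REREREREREREREREUREQiIiIiIiKZmZmZkO7u7u7u7uERERERERERERERERFERCIiIiIiIimZmZAA7u7u7u7u4RERERERERERERERERREIiIiIiIiKZmZAAAO7u7u7u7szBEREREREREREREREREiIiIiIiIpmZAAAADu7u7u7szMwRERER////ARERERESIiIiIiIiKZkAAAAA7u7u7uzMzMEREA////8AARERERIiIiIiIiIpmZAAAAAO7u7u7MzMzAAAD/////AAAREREiIiIiIiIiKZkAAAAA7u7u7MzMzAAAAP////8AAAAAACIiIiIiIiIikAAAAADu7szMzMzAAAAA//////AAAAAAIiIiIiIiMzMwAAAADu7MzMzMzAAAAAD//////wAAAAAiIiIiIjMzMwAAAAAO7MzMzMzMAAAAAA//////AAAAACIiIiIzMzMwAAAAAO7MzMzMzMAAAAAAAP/////wAAAAIiIiMzMzMwAFAAAA7szMzMzMwAAAAAAA//////8AAAAiIiMzMzMzAABQAAAMzMzMzMzAAAAAAAD//////9AAACIiMzMzMzAABVVVVVXMzMzMzMAAAAAAAP/////d3QAAIiMzMzMzMAAFVVVVVVVVVczMwAAAAKqq3d3//d3d0AAjMzMzMzMwAAVVVVVVVVVVVcVaAACqqqrd3d3d3d3d0DMzMzMzMzAABVVVVVVVVVVVVVqqqqqqqt3d3Q3d3d3dMzMzMzMzAABVVVVVVVVVVVVVWqqqqqqq3d3QAN3d3dAzMzMzMzMAAFVVVVVVVVVVVVVaqqqqqq3d3QAA3d3d0DMzMzMzMzMzVVVVVVVVVVVVVVqqqqqqrd3dAADd3d0AMzMzMzMzMzM1VVVVVVVVVVVVWqqqqqqt3dAAAN3d0AAzMzMzMzMzMzNVVVVVVVVVVVVaqqqqqq3d0AAADd0AADMzN3MzMzMzMzNVVVVVVVVVVVqqqqqqrd3QAAAN3QAAMzN3d3MzMzMzMzVVVVVVVVVVWqqqqqoAAAAAAADQAAAzN3d3d3MzMzMzM1VVVVVVVVVaqqqqqgAAAAAAAAAAADN3d3d3dzMzMzMzNVVVVVVVVVqqqqqgAAAAAAAAAAAAM3d3d3d3czMzMzMzVVVVVVVVWqqqqgAAAAAAAAAAAAAzd3d3d3d3czMzMzMzVVVVVVVaqqqgAAAAAAAAAAAAADN3d3d3d3d3MzMzMzMzVVVVVVqqoAAAAAAAAAAAAAAAd3d3d3d3d3dzMzMzMzMzVVVVWqAAAAAAAAAAAAAAAAB3d3d3d3d3d3MzMzMzMzM1VVVQAAAAAAAAAAAAAAAAAHd3d3d3d3d3MzMzMzMzMzMzMwAAAAAAAAAAAAAAAAAAd3d3d3d3d3czMzMzMzMzMzMzAAAAAAAAAAAAAAAAAAB3d3d3d3d3dzMzMzMzMzMzMzAAAAAAAAAAAAAAAAAAAHd3d3d3d3dzMzMzMzMzMzMzMAAAAAAAAAAAAAAAAAAA"/>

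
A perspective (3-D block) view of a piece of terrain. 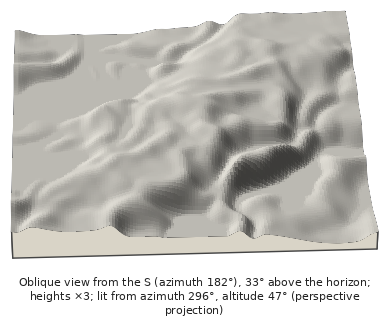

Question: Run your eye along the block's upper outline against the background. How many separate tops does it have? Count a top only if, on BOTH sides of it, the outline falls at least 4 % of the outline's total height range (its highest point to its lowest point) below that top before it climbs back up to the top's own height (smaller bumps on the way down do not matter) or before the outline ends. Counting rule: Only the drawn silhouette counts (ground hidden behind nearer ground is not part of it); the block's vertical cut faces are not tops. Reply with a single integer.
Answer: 1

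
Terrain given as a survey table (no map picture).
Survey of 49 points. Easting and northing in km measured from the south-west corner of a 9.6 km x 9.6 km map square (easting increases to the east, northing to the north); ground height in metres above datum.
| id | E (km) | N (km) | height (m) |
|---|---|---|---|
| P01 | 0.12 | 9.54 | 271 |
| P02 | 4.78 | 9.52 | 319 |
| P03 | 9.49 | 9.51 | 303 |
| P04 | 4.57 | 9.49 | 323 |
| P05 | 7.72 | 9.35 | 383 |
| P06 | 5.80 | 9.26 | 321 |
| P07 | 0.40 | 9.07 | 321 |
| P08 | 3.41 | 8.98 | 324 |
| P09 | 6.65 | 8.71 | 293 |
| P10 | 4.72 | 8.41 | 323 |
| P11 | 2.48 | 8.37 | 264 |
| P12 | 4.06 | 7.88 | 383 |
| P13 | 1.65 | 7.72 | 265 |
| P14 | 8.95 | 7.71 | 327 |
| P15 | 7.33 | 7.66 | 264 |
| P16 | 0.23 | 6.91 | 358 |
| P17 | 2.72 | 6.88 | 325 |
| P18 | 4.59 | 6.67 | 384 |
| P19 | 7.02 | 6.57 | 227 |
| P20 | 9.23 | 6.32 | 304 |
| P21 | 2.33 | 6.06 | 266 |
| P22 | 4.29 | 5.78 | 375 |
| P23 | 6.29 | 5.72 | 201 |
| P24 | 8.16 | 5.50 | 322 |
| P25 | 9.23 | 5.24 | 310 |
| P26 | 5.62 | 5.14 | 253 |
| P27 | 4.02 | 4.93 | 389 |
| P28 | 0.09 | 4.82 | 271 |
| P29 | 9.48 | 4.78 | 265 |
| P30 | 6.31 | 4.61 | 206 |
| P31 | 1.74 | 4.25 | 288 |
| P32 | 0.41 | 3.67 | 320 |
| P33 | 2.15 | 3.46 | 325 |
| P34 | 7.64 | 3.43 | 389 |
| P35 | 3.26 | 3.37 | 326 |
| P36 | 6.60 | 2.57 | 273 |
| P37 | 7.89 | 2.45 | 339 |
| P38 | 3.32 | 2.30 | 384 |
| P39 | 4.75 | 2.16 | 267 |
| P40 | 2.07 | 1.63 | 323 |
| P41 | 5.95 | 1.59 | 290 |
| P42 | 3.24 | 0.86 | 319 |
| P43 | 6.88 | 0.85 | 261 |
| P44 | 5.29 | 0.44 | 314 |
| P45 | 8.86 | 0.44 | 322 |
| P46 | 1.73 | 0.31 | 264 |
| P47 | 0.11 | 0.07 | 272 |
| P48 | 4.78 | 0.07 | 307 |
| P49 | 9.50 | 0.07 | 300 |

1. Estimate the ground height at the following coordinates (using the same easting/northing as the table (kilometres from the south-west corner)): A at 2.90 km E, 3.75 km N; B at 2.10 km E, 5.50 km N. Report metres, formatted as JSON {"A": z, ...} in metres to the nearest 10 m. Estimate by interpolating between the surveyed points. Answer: {"A": 310, "B": 260}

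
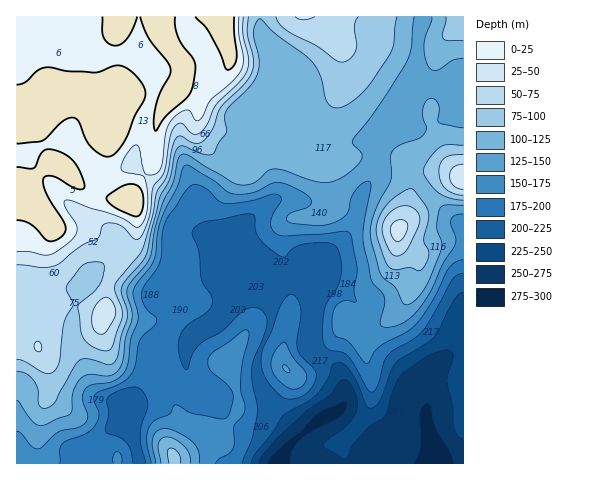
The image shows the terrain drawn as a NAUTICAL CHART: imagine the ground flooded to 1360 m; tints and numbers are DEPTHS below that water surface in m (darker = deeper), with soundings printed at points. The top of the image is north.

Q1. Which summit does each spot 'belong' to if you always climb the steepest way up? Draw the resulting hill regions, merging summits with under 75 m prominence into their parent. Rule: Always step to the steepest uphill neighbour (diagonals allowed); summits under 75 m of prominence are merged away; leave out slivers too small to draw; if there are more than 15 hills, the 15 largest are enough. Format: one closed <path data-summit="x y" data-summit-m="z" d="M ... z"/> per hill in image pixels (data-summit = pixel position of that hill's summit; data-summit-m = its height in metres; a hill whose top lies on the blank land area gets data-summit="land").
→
<path data-summit="land" d="M421 16l-405 1 1 447 122 0-1-9-5-16 2-44 9-17 6-21 14-6 22-3 10-12 26-14 22-21 37-15 6 0-15 21-2 20-9 20-5 17 3 17 10 22 25 25 5 9 20-17 16-7 9-8 1-17-7-27 4-19 10-24 4-16-12-11-16-8-6 3-7 11 0-19 8-20 20-17 14-21 5-27 14-25 2-22 4-6 12-29 20-36z"/><path data-summit="463 179" data-summit-m="1327" d="M463 16l-41 1-8 58-20 36-12 29-4 6-2 22-14 25-5 27-7 12-27 26-4 7-4 13 0 19 7-11 6-3 16 8 12 11-4 16-10 24-4 19 7 27 0 15-6 7-17 7-24 20-12 12-8 12 1 3 158-1-10-38 0-39 7-16 13-13 9-5 8-1z"/><path data-summit="174 459" data-summit-m="1267" d="M286 286l-12 2-30 13-22 21-26 14-10 12-22 3-14 6-6 21-9 17-2 44 7 25 138-1 8-14 12-14-29-32-10-22-3-17 5-17 9-20 2-20z"/>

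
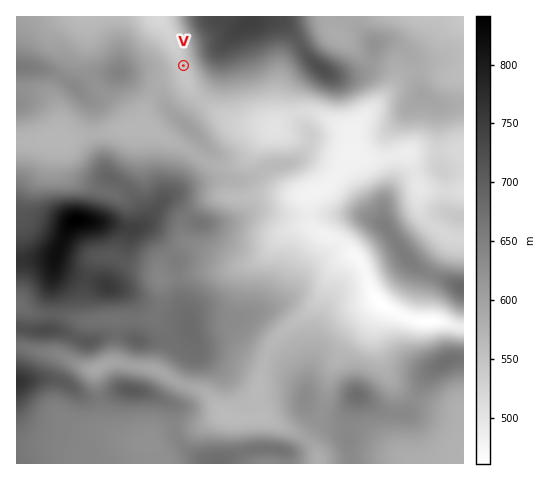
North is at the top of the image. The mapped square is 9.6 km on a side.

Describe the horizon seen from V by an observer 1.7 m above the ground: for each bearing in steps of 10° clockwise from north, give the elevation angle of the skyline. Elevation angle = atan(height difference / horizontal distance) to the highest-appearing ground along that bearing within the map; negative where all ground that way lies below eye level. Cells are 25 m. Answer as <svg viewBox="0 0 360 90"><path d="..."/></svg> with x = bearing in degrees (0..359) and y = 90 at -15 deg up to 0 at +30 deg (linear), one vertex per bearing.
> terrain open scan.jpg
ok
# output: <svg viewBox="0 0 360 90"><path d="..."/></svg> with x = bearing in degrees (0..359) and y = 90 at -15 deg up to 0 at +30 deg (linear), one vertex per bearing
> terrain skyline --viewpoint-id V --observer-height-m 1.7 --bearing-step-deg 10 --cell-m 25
<svg viewBox="0 0 360 90"><path d="M0 53l10-7 10-5 10-2 10-2 10-3 10-2 10 0 10 2 10 3 10 4 10 4 10 4 10 4 10 3 10 2 10-1 10-2 10-1 10-1 10 1 10-2 10 1 10-1 10 0 10-1 10 0 10 0 10 2 10 1 10 2 10 3 10 2 10 1 10 0 10-3"/></svg>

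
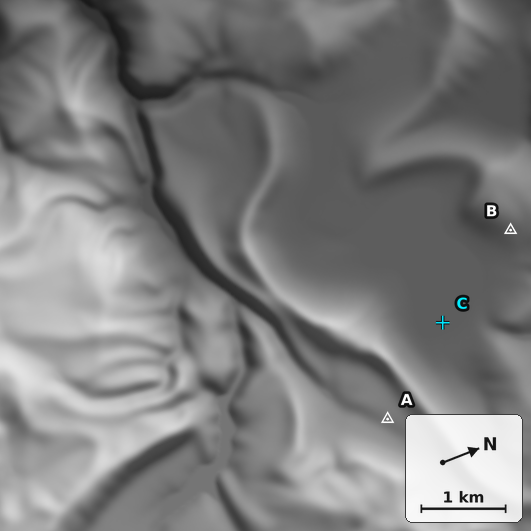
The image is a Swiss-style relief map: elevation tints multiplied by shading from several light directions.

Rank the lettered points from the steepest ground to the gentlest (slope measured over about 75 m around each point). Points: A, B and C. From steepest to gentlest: B A C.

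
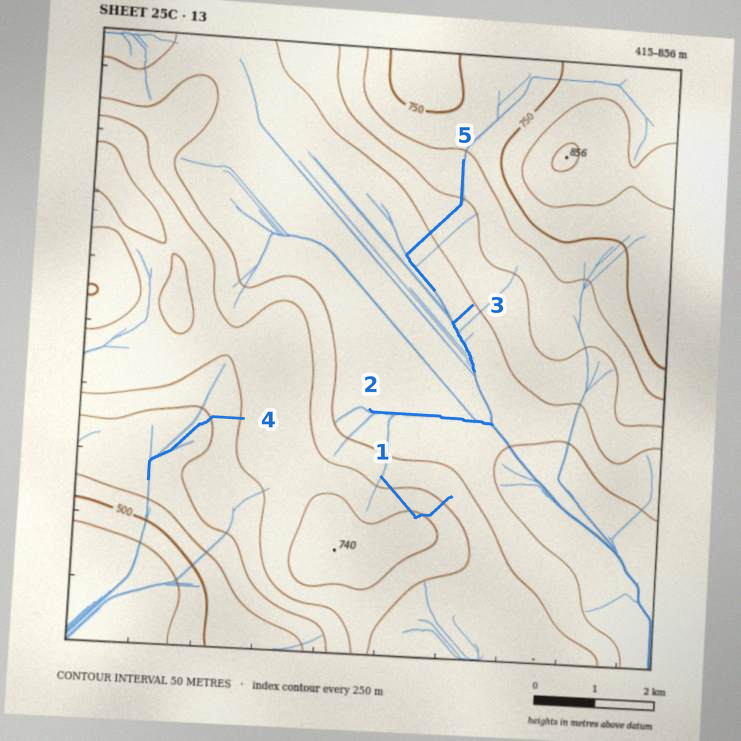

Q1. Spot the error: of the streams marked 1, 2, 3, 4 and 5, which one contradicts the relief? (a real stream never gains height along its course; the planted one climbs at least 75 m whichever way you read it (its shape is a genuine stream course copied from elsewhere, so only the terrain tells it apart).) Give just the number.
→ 1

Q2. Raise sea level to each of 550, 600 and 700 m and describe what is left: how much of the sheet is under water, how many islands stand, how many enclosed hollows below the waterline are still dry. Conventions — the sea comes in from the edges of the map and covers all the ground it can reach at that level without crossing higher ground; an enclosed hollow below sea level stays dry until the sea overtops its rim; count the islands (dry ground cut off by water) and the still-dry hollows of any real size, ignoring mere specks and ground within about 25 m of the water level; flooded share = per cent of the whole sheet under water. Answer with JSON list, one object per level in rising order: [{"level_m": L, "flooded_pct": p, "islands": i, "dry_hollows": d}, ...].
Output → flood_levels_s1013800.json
[{"level_m": 550, "flooded_pct": 13, "islands": 0, "dry_hollows": 0}, {"level_m": 600, "flooded_pct": 41, "islands": 0, "dry_hollows": 0}, {"level_m": 700, "flooded_pct": 79, "islands": 1, "dry_hollows": 0}]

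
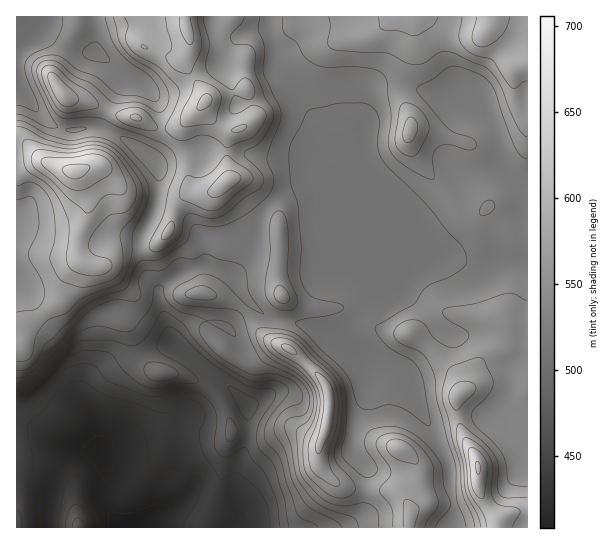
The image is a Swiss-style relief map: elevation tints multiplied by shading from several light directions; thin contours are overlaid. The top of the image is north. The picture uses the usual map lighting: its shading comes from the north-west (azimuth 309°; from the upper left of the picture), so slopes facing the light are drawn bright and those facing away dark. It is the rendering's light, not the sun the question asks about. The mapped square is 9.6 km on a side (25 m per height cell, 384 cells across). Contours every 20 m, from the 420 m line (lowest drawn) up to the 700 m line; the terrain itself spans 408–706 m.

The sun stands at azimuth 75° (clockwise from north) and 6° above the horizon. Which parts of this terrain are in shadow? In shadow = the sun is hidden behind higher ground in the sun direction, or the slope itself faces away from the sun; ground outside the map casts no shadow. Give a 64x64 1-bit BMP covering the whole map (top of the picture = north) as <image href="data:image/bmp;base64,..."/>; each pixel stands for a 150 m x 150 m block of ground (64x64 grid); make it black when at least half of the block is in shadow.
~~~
<image width="64" height="64" href="data:image/bmp;base64,Qk0+AgAAAAAAAD4AAAAoAAAAQAAAAEAAAAABAAEAAAAAAAACAAATCwAAEwsAAAIAAAAAAAAA////AAAAAAAOAAABwAAD4AYAAAPAAQPgAAAAD/4AA8AAAAAf/gAHwAAAAB/+AAfAAAAAP/wAD4AAAAA//AAPgAAAAB/4AA+AAAAAH/gOD4AAAAAP+A4PgAAAAA/4AA8AAAAAB/wADwAAAADH/AAeAAAAAMf+AB4AAAABz/4AHgAAAAGP/gA8AAAAAR/+ABwAAAAAH/4AHAAAAAB//AAIAAAAAPv4AAAAAAAD5/AAAAAAAAfPwAAAAAAAD5+AAAAAAAAPHwABAAAAAAwMAAAAAAAAAAAAAAAAAAAQAAAAAAAAADABgAAAAAAAMAOAAAAAAAAQAQAAAAAAAAAAAAAAAAAAAAAAAAAAAAAAAAAAAAAAAAAAAAAAAAAAAAAAAAAAAAAAAAAAAAAAAEAAAAAAAAAAQAAAAAAAAABgAAAAAAAAACAAAAAAABwAIAAAAAAAfAAgAAAAAAB8ABAAAAAAAHwAEAAAAAAA+AAQAAAAAADgADAAAAAAAEAAEAAABwAAAAAAAAAHAAAAAAAAAA8AAAAHAAAABwAEABwAAAAHAAQ8AAAAAAcADPwAEAAAAwAc/AAwAAAAABz4AHAAAAAAPPgB8AAAAAA48APgAAAAADjgB+AAAAAAEAAfgAAAAAAAAD4AAAAAAAAAPgAAAAAAAAA8AAAAAAAAADgAAAAAAAAAGAAAAAAAAA=="/>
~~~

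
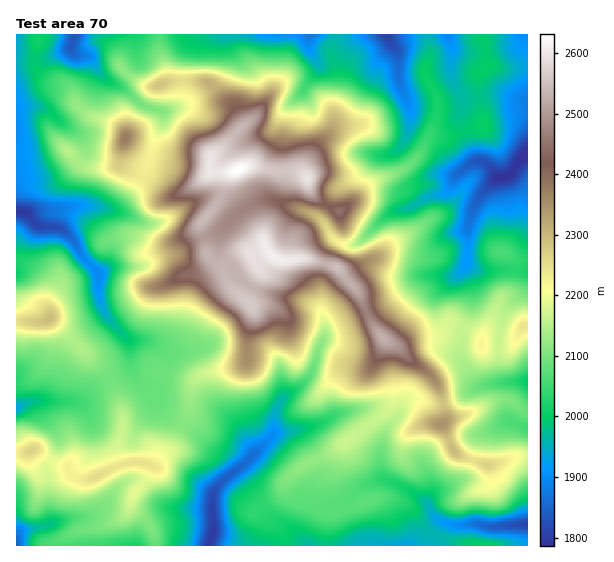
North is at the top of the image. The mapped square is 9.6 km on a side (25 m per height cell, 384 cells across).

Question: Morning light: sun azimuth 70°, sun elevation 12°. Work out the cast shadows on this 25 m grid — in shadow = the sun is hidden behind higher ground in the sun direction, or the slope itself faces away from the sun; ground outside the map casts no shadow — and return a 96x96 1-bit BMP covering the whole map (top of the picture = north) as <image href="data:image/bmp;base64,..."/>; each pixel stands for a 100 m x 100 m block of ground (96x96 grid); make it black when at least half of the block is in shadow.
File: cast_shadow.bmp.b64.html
<image width="96" height="96" href="data:image/bmp;base64,Qk2+BAAAAAAAAD4AAAAoAAAAYAAAAGAAAAABAAEAAAAAAIAEAAATCwAAEwsAAAIAAAAAAAAA////AAAAAADwAAOAHwAAAAAAAADwAAGAH4AAAAAAAADgAAGAH8AAAAAAAADgAAAAH8AAAAAAAADxgAAAH8AAAAAB/4DhgAAAH8AAAAAH/8DjAAAAH8AAAAAP78DgADAAH4AAAAAP58DgADgAD4AAAAAH4YDwABgAD4AAAAAH8ADwAAAAB4OAAAAH8ADwAAAAAYOAAABn8ADgAAAAAAOAAAPH/wDgAAGAAAGAAAOf/wDAAAAAAAAAAAc//wCAAAAAAAwAAAI/9ACAAAAAAA8AAAA/4AAAAAAAAAMAAAY/wAAAAAAAAAAAAA9/gAAAAAAAAAAAAA//gAAAAAAAAAAAAA//gAAAAAAAAADAAAffAAAAAEAAAADgAAHMAAAAAGAAAAHwAADgAAAAAEAAAAH8AABAAAAAAAAAAAD8AAAAAAAAAAAAAAD+CABOAAAAAAAAAAD+HgD/AAAAAAAAAAD/PgH+AAAAAAAAH4D/vwH+AAAAAAAAP+D//4P8AAAAAAAAP+B//4f8AAAAAAAAP+B//8fwAAAAAAAA/8B3/8fgAAAAAAAH/8D3/+OAAAAAAAP//8Dz//MADgAAAA///+Hj//gADgAAAB///+Hh//gADAAAAD///+HB//AABBjwAD///+AB//AAABjwAH////AB/+AAABwAAP////AB/+AAAAwAA/////AB/8AAAAAAB/////AD/8AAAAAAB////+AD/4AAAAAAB////8AH/4AAAAAAB////4AH/wAAAAAAB//H/wAH/wAAAAAAB/+D/gAD/gAAAAAAB/4A/AAD/AAAAAAAB//4eBgB+AAAAAAAD//8+DAA8AAABgAAH///8HAAAAAAD4AAH///4GAAAAAAH4AAP///4EAAAAAAD4AAP///4AAAAAAADwAAfn//wAAAAAAADwAH/j//wAAAGAAADwAf/j//wAAAOAAADwAf////wAAAeAAABwA/////wAAA+AAABgA/////wAAB+AAAAgD/////4AAD8AAAAAD/////8AAfwAAAAAD////98AB/AAAAAAB////8+AD+AAAAAAA/////gAD+AAAAAAD/////wACcAAAAAAD/////4AAMAAAAAAD//+f/4AAAAAAAAAD/78P/4AAAAAAAAAD//8H/4AAAAAAAAED//+D/8AAAAAAAAcD/v+B/4AAAAAAAA8D/n/A/4AAAAAAAAYD/H/AfwAAAAABgAAD+H/APgAAAAAAwAAD8D/APAAAAAAAwAAD8c/AOHwAAAAA4AAB5+MAMP4AAAAA4AAAz8AAP/wABwAA4AAA/4AAP/wABwAA8AAB/wAH//gABwAB8AAD/gB/w/AADgAB8AAD8AD/g+AADgAD4AAD4AD/A8AAAAAH4AADwAP+AYAAAAAH4AADgAfwAAAAAAAHwAABAA/AAAAAAAAHwAAAAB+AAAAAAAAHgAAAAH+AAAAAAAAHgAAAAP8AAAAAAAAHgAAAAP8AAAAABgAHwAABAf4AAAAABgAPwMADgPgAAAAAAAAPgcABgHAAAAAAAAAOAMAA="/>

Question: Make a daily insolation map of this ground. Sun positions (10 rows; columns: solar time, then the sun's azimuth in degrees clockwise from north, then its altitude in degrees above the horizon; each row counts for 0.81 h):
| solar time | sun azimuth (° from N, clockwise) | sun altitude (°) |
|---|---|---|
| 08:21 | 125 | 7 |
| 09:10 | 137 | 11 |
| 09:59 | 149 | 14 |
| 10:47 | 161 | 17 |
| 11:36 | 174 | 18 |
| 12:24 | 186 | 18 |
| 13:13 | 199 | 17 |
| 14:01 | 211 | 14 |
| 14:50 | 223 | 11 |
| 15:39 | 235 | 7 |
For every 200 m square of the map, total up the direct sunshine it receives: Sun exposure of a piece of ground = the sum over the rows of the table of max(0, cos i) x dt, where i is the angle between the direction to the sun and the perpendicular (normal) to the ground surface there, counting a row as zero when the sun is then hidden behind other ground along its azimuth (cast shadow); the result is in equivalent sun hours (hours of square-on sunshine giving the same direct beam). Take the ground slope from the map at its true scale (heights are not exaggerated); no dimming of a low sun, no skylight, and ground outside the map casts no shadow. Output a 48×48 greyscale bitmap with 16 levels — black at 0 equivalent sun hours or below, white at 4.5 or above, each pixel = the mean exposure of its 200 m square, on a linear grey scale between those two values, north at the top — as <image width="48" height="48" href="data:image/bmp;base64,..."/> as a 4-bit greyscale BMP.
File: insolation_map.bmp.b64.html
<image width="48" height="48" href="data:image/bmp;base64,Qk32BAAAAAAAAHYAAAAoAAAAMAAAADAAAAABAAQAAAAAAIAEAAATCwAAEwsAABAAAAAAAAAAAAAAABEREQAiIiIAMzMzAERERABVVVUAZmZmAHd3dwCIiIgAmZmZAKqqqgC7u7sAzMzMAN3d3QDu7u4A////AHVFiZmqqph4iFRoiIeJmZh3iZh3ZDIRIpUhNXiryoZ3eFeJmXeau7uqqZh0EAAAAN/JhmZnqmRVVliZh4mqmJvLqZlnzsvdy5m9y5hmiGZ3Zld1Z5mHdmeKmZd77////oiqvMuGaavLl1VEVoh3d3ZWdlaXV87czKqau87IRr3JeXMTRXiHeIdkNIy5dUaKu9p3hke9uayprLYRI0aIeImYi8qauomonMqHVTEmqoV6zMyDIiNYiImZmpia3+l4mYqTE0MyACRpmYmnQzIjaJmIiImayTABNhIyIRE1M0M0V5h4hTISNXiZic3MgwAAABACQzM1YxEkaIiKp1QyIjV5h43+p1MhEQASM0VWZDRGd2eKmIqpYyJHljRme8p2VxARI0ZlRVZmd3iaqXe9yXVEd1MRIkiZh3RFVmZkRWZnd4q7u4RYze7ah3VYUQFXZLy6mYdlRWZniazf7KlUi83+uYm7dSEREniYiIh1VmZmeazv/L21WZnO3N7WVniId4eIiJh2VmZkNGiru7zYVnZ73v5iNXq8y6h4iYdlRVVVMiNneL24VVRY78QSRXqZu6qZiGVTI0VmZURnee64U0Vpy2VEZmd2m87slkMiWIh3eHib3sy6dneaYiVVZlRma83dpkIUq6mZmry8/suZiYmlERNEVkNVRiJGZkM5q8y7vO/su8hWeZqTEREiRCJFMSMyRVNZrO7tzv/ZZ2RGibyVMiEQARI1MREBRVNXnO//7sp1RYq7rO2GUyIxABIkVAASRmQ1ZUa+65dVnMzMzdY0RDIjABEQETM0QyNDIAE1eYZomJzf/pMkd2VWUhIyNFQzIRiXdkQyaXaJaJrMlBE3mYd4hTWJhyEAEUuoZWiHdlV3ZzERAAABNoZUVkRmVCAAAmZnVEV7lUMzVTMzEAAAA3h0IzMiNBAAFGM0QxEVmWUzM0IjMXgQACWJdDIhIwFHdzIQFIZDNpdTETEBR7qjAABIl0IiI2d3ZDNGm93IQnl1MSM3t1q7YQABNlIjRMzMy6q8uWespleYdozvkQJniHUQBYMSNHd5vd3dyVIkvrq6m83blAAWmGeHMncgE2Z4rd7tp0QiSKrN3KiGm2ISWahUUidlM2eKuXZ4dlVFVWQ2hUQyRUIgAVqpqTOKc2aKpkRpp1VXdmQQIQABRVQyEASJq7rLpmeIQkVouFRFQRRSAAAAJpvMtRJoic3KqWeDAlZlRUIjEAFoUAAAFXq7qDJGZomHindRN5hiASIiAAElpgAAAlVmVUI1VVZmeGU1qVMRAAIyIjMQOCAAAjISRDNGZVVVZmeJhTEhAWiGVWUgBIAAEBEAEzVmZlVWZniHUyEAKcuXeFEAAGcQAAAAI0Z1RWZniIdmQRAXlCNWZSAAABVRAAERNEZkRneJmHZBAAGKQAAAAAAAAAExABNCNDRVVVZ4d2ZRAANzIjEAAAAAAAAQIzRUIyNGVEVURWd2EVhSIzIAAAAAAAAhNFREM0M0RWZlVVZWYlUhI0QgAAAAAAAiE1QzNFRENWVWVQ=="/>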